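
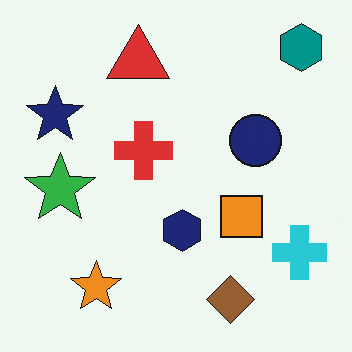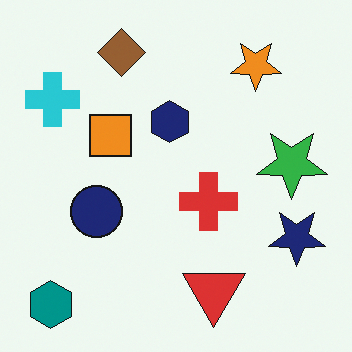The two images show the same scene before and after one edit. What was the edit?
This is the original image rotated 180°.

The teal hexagon sits in the top-right of the first image and the bottom-left of the second — consistent with a whole-image 180° rotation.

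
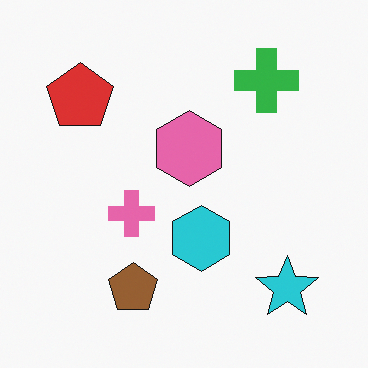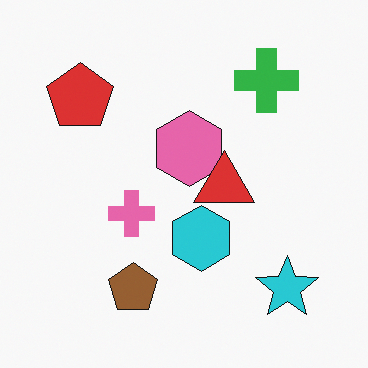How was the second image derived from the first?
The transformation is: overlaid with an additional red triangle.

A red triangle appears in the second image that is absent from the first.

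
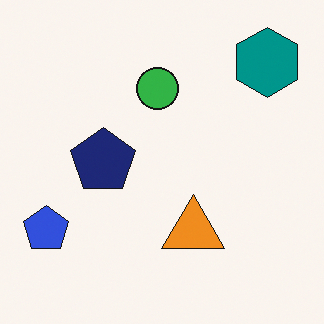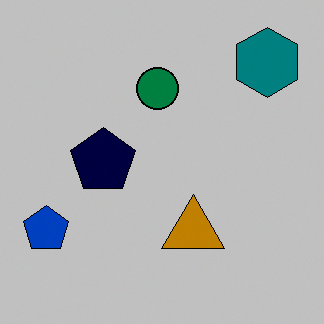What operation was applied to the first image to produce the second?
It was aggressively posterized.

Each flat color has snapped to a coarser quantized level — most visibly, the near-white background has dropped to a flat grey.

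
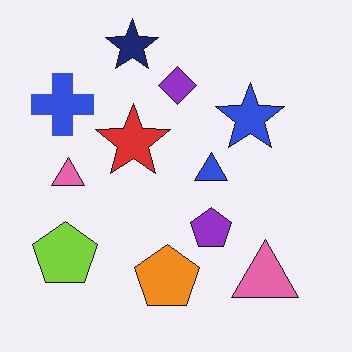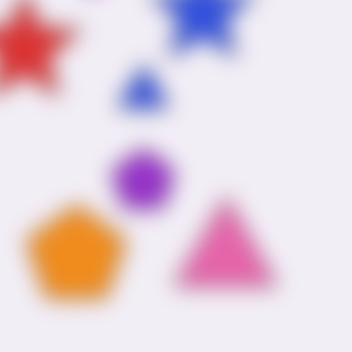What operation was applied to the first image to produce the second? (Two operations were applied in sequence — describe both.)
The image was strongly gaussian-blurred, then cropped to a modestly smaller region and rescaled.

Shape edges and outlines are uniformly softened across the whole image. The visible shapes are larger and the field of view is narrower; shapes near the original edges may be partly or wholly outside the frame — a crop-and-rescale.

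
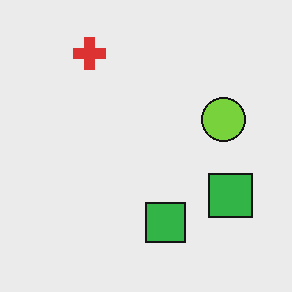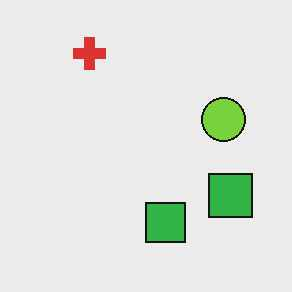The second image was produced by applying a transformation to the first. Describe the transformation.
The second image is the first given moderate JPEG compression.

Blocky 8×8 compression artifacts appear around shape edges and the flat background shows ringing — characteristic JPEG degradation.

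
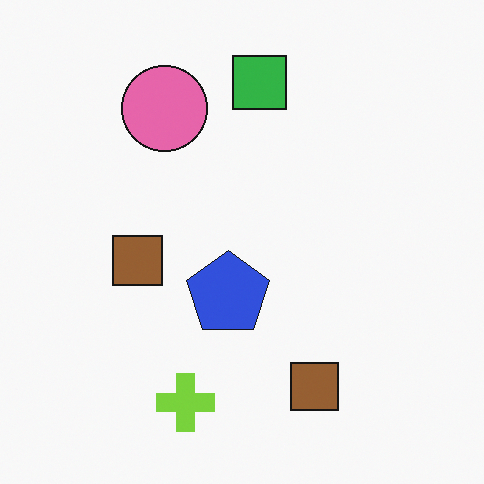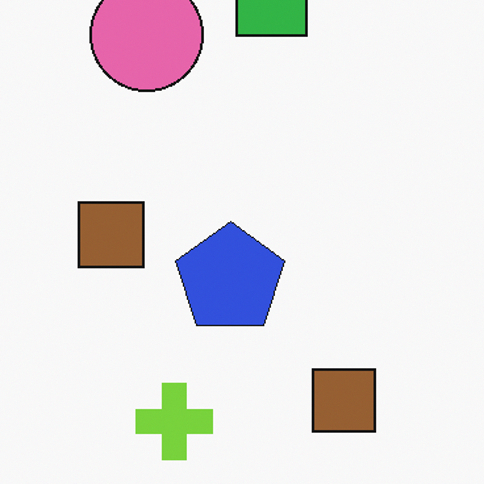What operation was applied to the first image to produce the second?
It was cropped slightly and scaled back up.

The visible shapes are larger and the field of view is narrower; shapes near the original edges may be partly or wholly outside the frame — a crop-and-rescale.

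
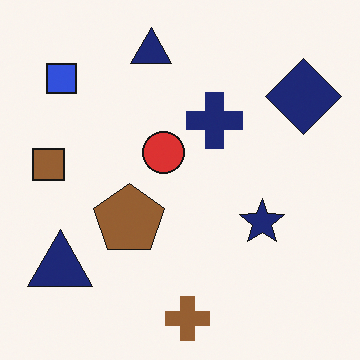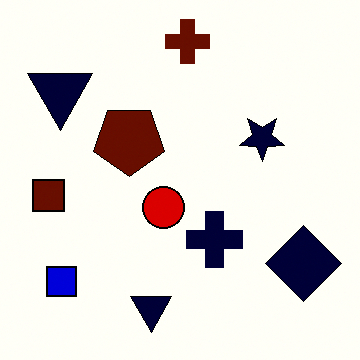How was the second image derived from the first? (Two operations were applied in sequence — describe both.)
It was flipped vertically (top ↔ bottom), then boosted in contrast.

The brown cross is in the bottom of the first image and the top of the second — shapes on opposite sides of the horizontal midline have swapped in a mirror flip. Tones are pushed away from mid-grey across the whole image — a global contrast change.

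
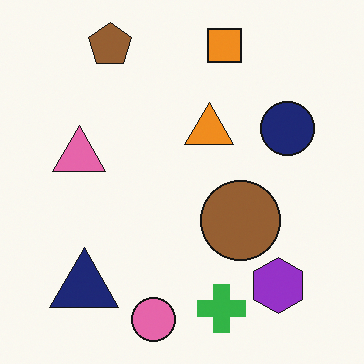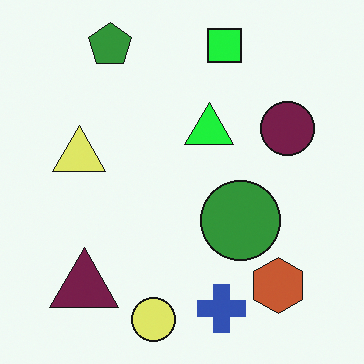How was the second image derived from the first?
The second image is the first hue-shifted through roughly a third of the color wheel.

Every shape's color has rotated by the same amount around the hue wheel — a uniform hue shift.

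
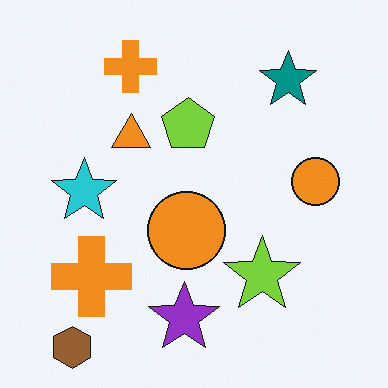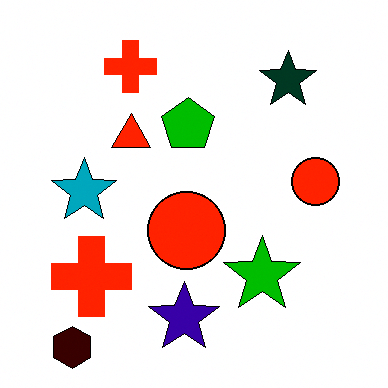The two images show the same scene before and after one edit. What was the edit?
The second image is the first given much higher contrast.

Tones are pushed away from mid-grey across the whole image — a global contrast change.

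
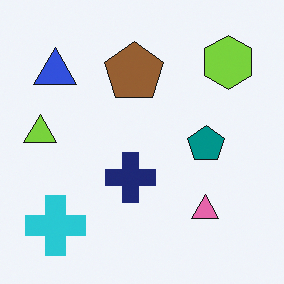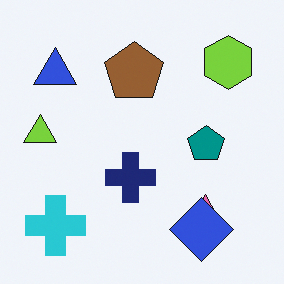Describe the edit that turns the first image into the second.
The image was overlaid with an additional blue diamond.

A blue diamond appears in the second image that is absent from the first.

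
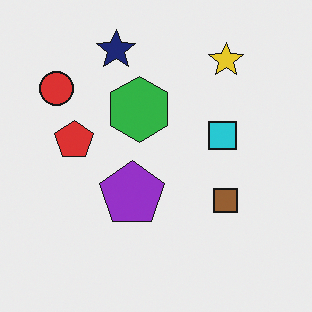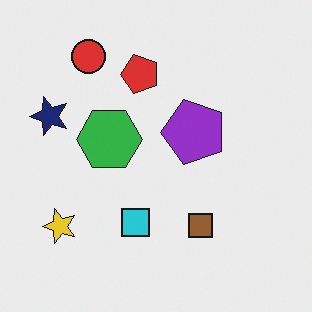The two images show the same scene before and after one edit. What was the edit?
It was transposed (reflected across the top-left ↔ bottom-right diagonal).

Shapes have swapped their row and column positions — what was in the top-right is now in the bottom-left — a diagonal reflection.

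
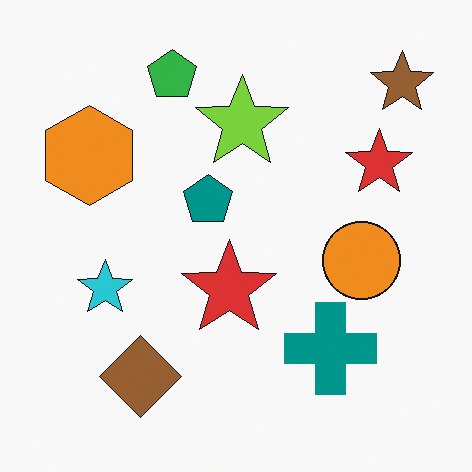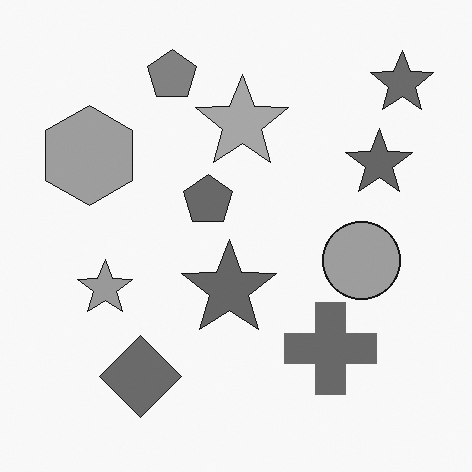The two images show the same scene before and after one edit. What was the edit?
It was converted to grayscale.

All color is removed — every shape is now a shade of grey.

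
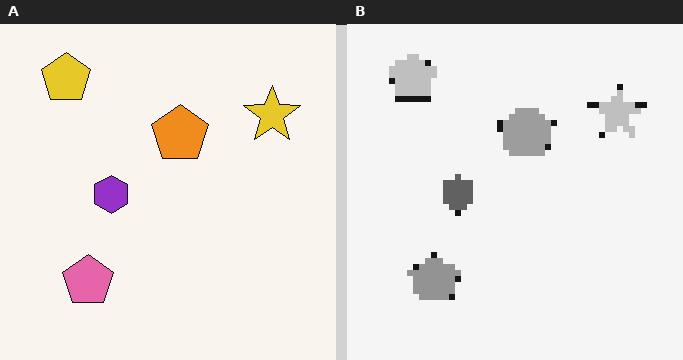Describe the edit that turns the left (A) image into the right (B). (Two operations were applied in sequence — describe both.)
This is the original image converted to grayscale, then moderately pixelated.

All color is removed — every shape is now a shade of grey. Shapes are reduced to large square blocks; fine edges and outlines are lost — a downscale-then-upscale (mosaic) effect.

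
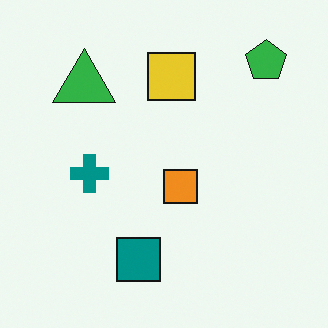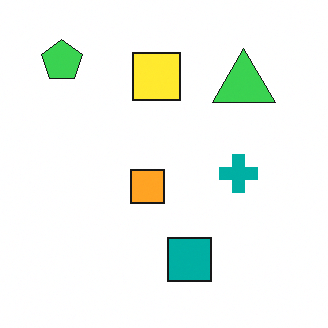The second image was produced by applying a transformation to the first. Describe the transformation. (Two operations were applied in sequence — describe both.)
Flipped horizontally (left ↔ right), then slightly brightened.

The green pentagon is in the top-right of the first image and the top-left of the second — shapes on opposite sides of the vertical midline have swapped in a mirror flip. Every pixel — background and shapes alike — is uniformly brightened.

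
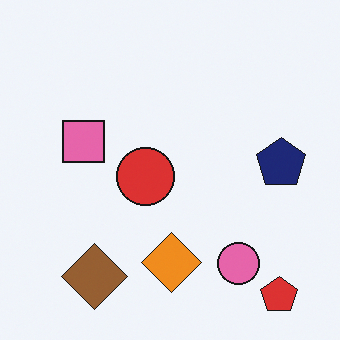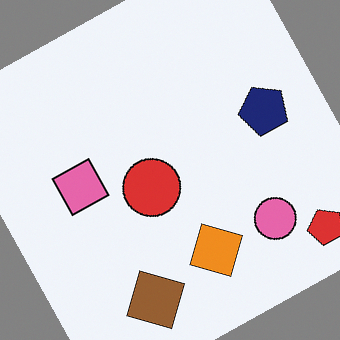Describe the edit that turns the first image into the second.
The image was rotated counter-clockwise by a moderate amount.

Every shape is tilted by the same angle and the image corners show triangular fill wedges — a whole-image rotation by a non-right angle.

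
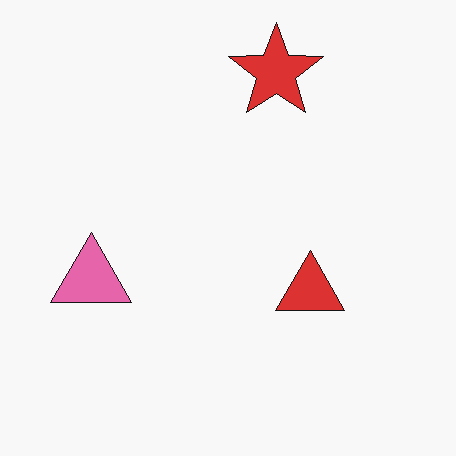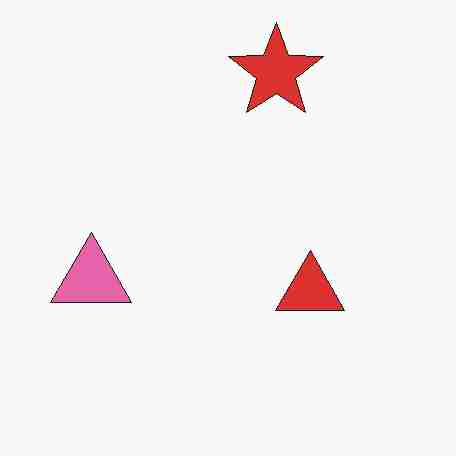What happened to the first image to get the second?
The second image is the first heavily JPEG-compressed with obvious blocking artifacts.

Blocky 8×8 compression artifacts appear around shape edges and the flat background shows ringing — characteristic JPEG degradation.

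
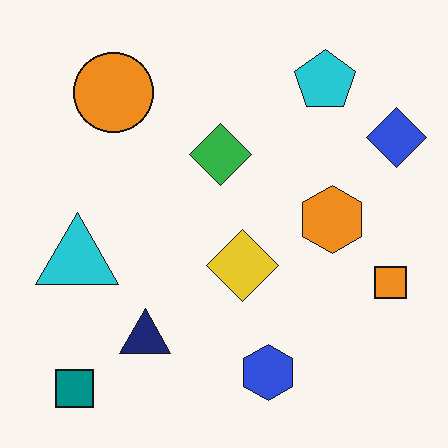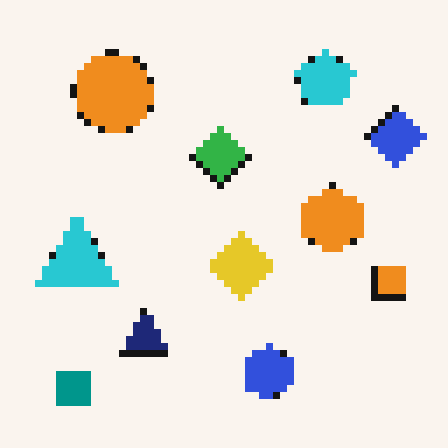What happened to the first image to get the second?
Moderately pixelated.

Shapes are reduced to large square blocks; fine edges and outlines are lost — a downscale-then-upscale (mosaic) effect.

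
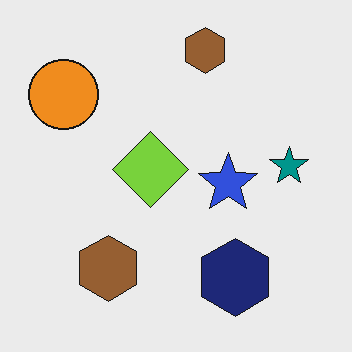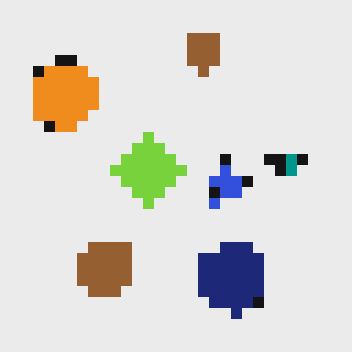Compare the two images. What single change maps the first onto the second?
The second image is the first heavily pixelated into large blocks.

Shapes are reduced to large square blocks; fine edges and outlines are lost — a downscale-then-upscale (mosaic) effect.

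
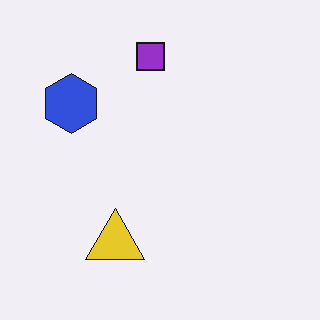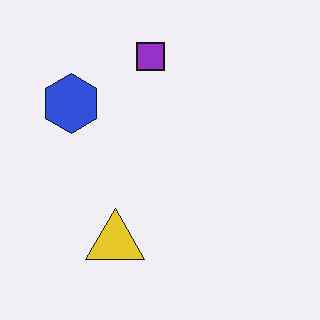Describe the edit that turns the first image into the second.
The second image is the first JPEG-compressed with visible artifacts.

Blocky 8×8 compression artifacts appear around shape edges and the flat background shows ringing — characteristic JPEG degradation.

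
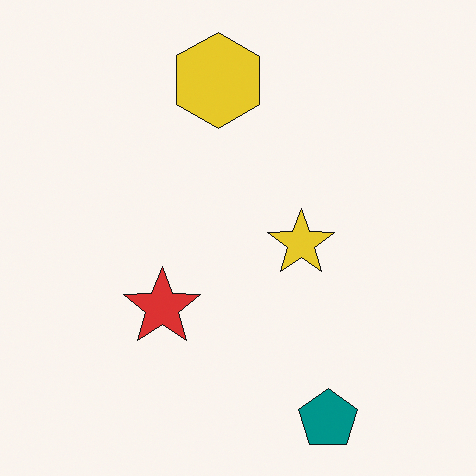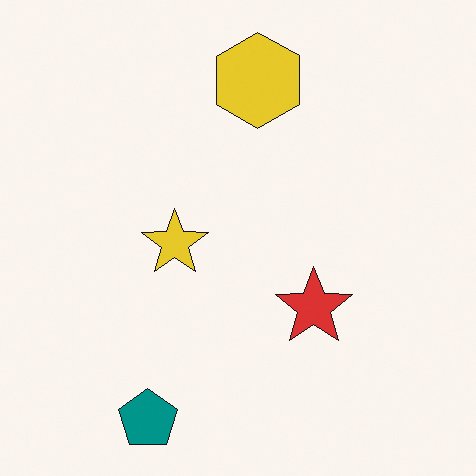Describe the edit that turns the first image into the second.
The transformation is: flipped horizontally (left ↔ right).

The teal pentagon is in the bottom-right of the first image and the bottom-left of the second — shapes on opposite sides of the vertical midline have swapped in a mirror flip.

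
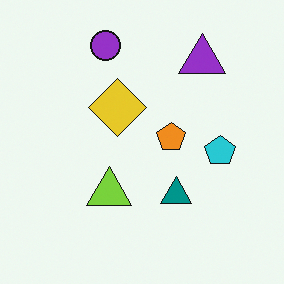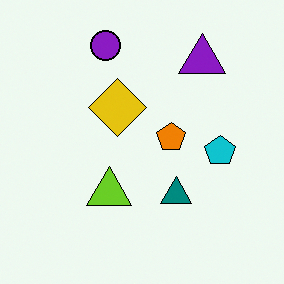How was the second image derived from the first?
Given slightly increased contrast.

Tones are pushed away from mid-grey across the whole image — a global contrast change.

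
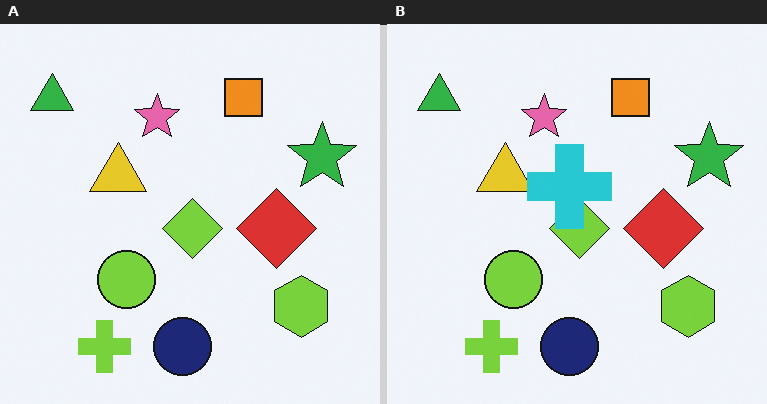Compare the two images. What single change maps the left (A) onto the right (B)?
The image was overlaid with an additional cyan cross.

A cyan cross appears in the right (B) image that is absent from the left (A).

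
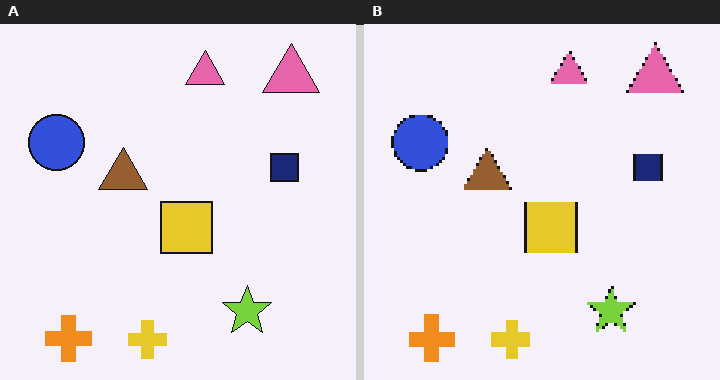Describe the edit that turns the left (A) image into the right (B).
The right (B) image is the left (A) mildly pixelated.

Shapes are reduced to large square blocks; fine edges and outlines are lost — a downscale-then-upscale (mosaic) effect.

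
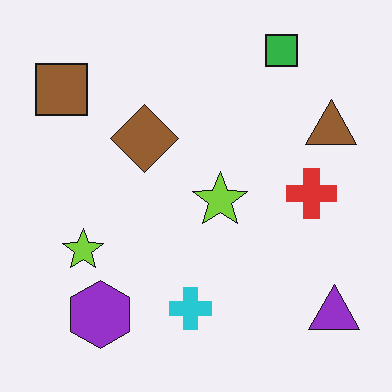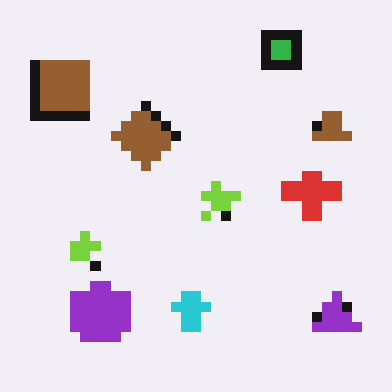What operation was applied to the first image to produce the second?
The second image is the first heavily pixelated into large blocks.

Shapes are reduced to large square blocks; fine edges and outlines are lost — a downscale-then-upscale (mosaic) effect.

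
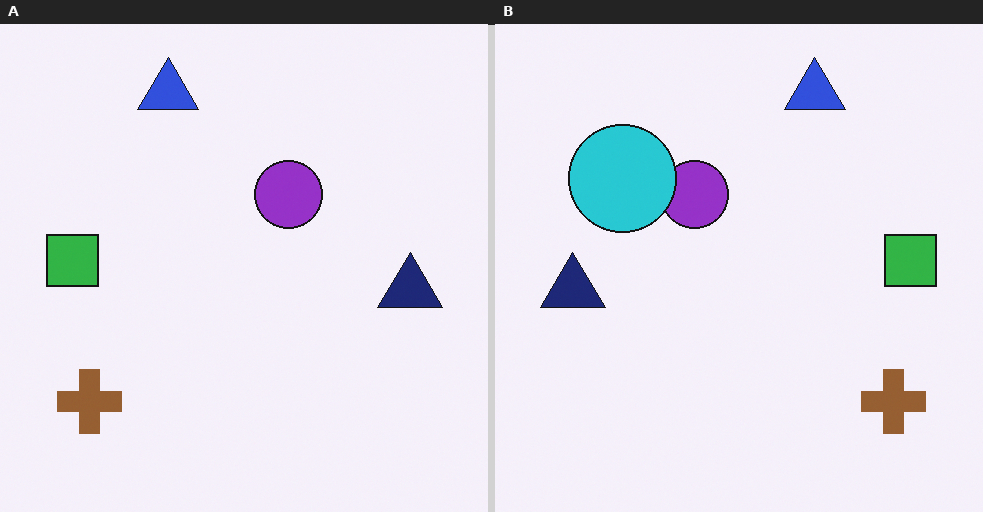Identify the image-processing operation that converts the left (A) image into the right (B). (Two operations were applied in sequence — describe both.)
It was flipped horizontally (left ↔ right), then overlaid with an additional cyan circle.

The green square is in the left of the left (A) image and the right of the right (B) — shapes on opposite sides of the vertical midline have swapped in a mirror flip. A cyan circle appears in the right (B) image that is absent from the left (A).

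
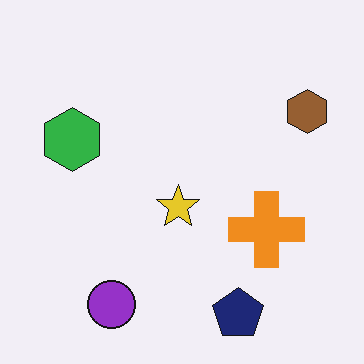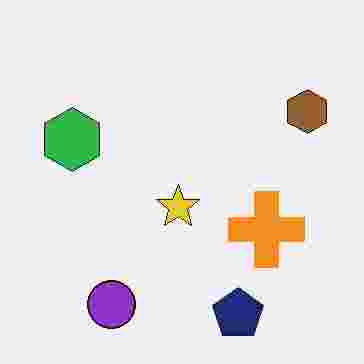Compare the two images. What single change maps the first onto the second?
This is the original image degraded with heavy JPEG compression.

Blocky 8×8 compression artifacts appear around shape edges and the flat background shows ringing — characteristic JPEG degradation.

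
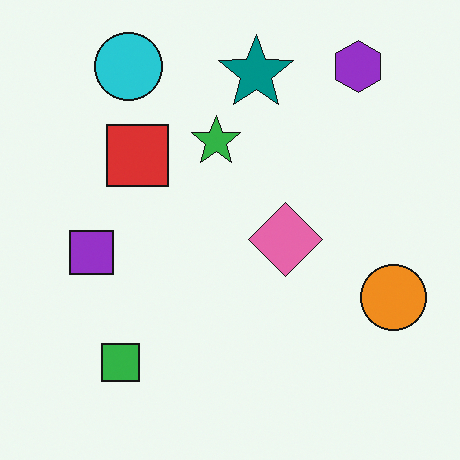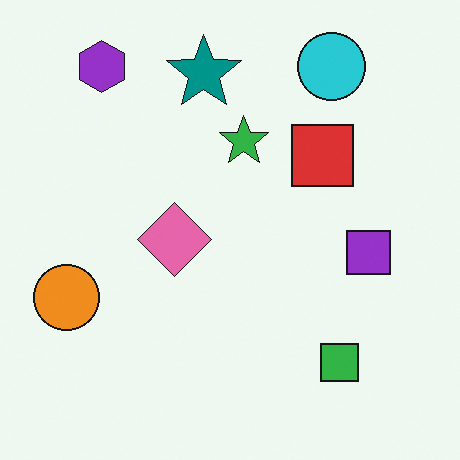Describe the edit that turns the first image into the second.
The second image is the first flipped horizontally (left ↔ right).

The orange circle is in the right of the first image and the left of the second — shapes on opposite sides of the vertical midline have swapped in a mirror flip.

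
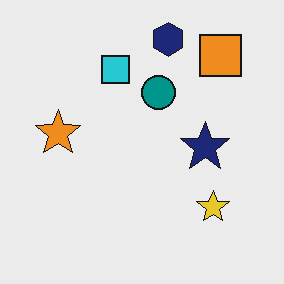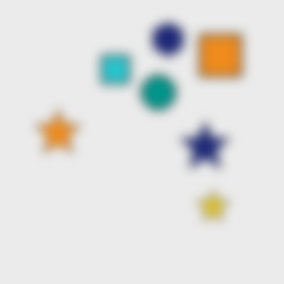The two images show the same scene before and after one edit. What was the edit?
This is the original image strongly gaussian-blurred.

Shape edges and outlines are uniformly softened across the whole image.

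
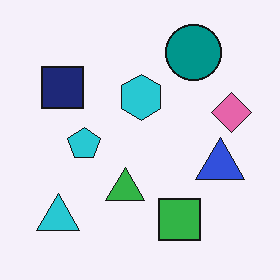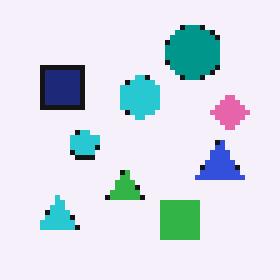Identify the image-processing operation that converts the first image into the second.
Mildly pixelated.

Shapes are reduced to large square blocks; fine edges and outlines are lost — a downscale-then-upscale (mosaic) effect.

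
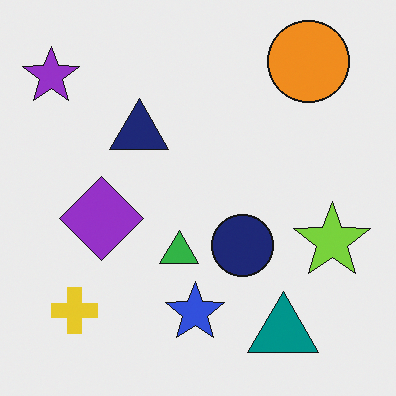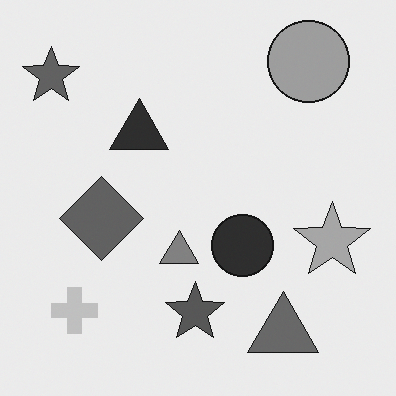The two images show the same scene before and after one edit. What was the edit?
The image was converted to grayscale.

All color is removed — every shape is now a shade of grey.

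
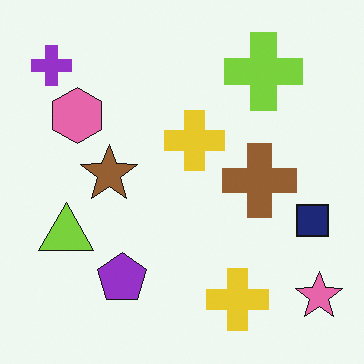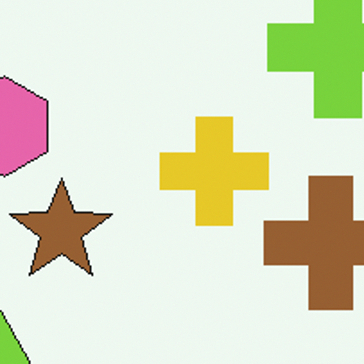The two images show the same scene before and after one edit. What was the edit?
The transformation is: cropped tightly and scaled back up.

The visible shapes are larger and the field of view is narrower; shapes near the original edges may be partly or wholly outside the frame — a crop-and-rescale.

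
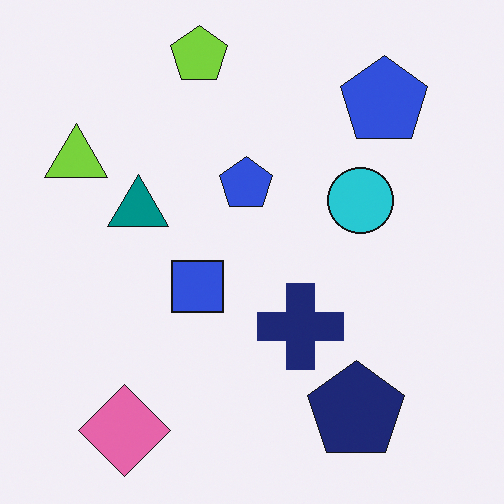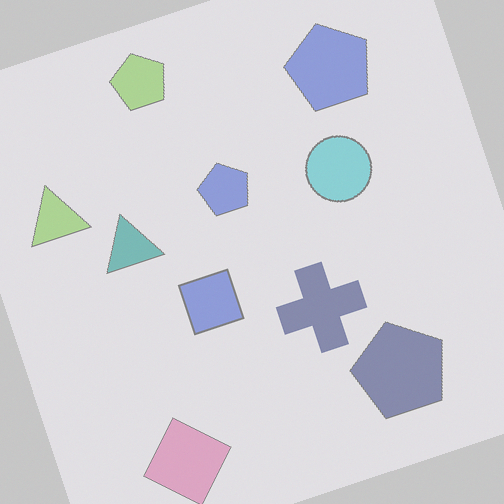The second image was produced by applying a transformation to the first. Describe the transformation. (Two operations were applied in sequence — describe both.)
This is the original image rotated counter-clockwise by a moderate amount, then washed out (contrast reduced).

Every shape is tilted by the same angle and the image corners show triangular fill wedges — a whole-image rotation by a non-right angle. Tones are pushed toward mid-grey across the whole image — a global contrast change.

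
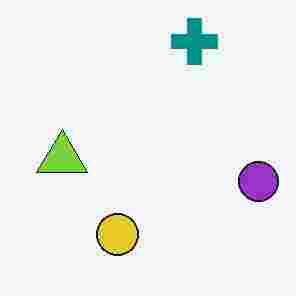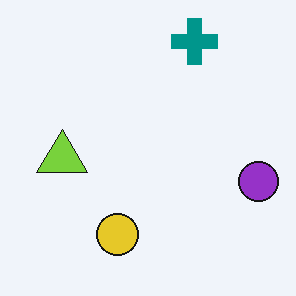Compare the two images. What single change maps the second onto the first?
The image was heavily JPEG-compressed with obvious blocking artifacts.

Blocky 8×8 compression artifacts appear around shape edges and the flat background shows ringing — characteristic JPEG degradation.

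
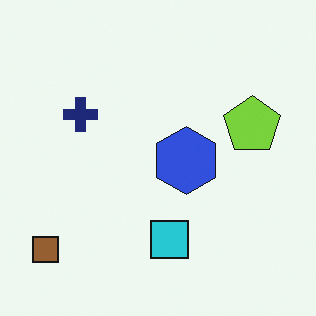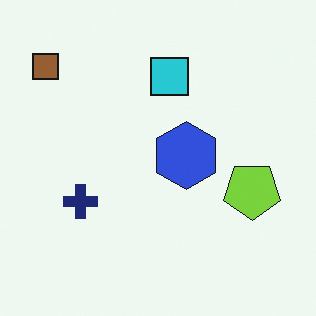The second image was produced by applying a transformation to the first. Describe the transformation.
This is the original image flipped vertically (top ↔ bottom).

The brown square is in the bottom-left of the first image and the top-left of the second — shapes on opposite sides of the horizontal midline have swapped in a mirror flip.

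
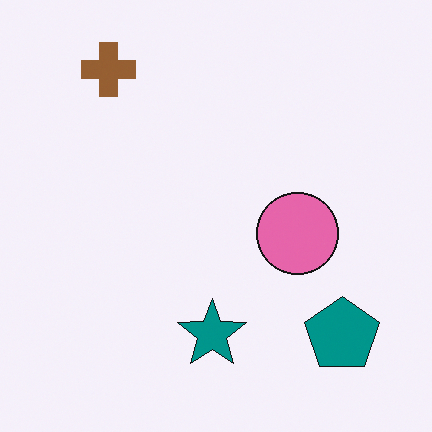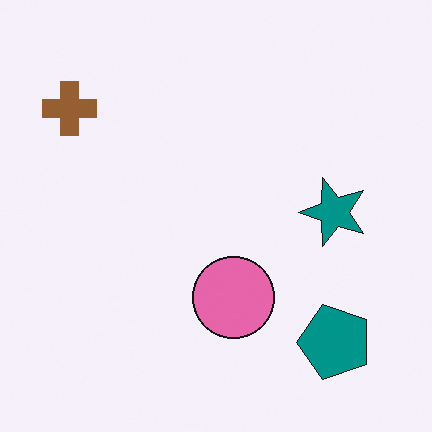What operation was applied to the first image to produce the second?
This is the original image transposed (reflected across the top-left ↔ bottom-right diagonal).

Shapes have swapped their row and column positions — what was in the top-right is now in the bottom-left — a diagonal reflection.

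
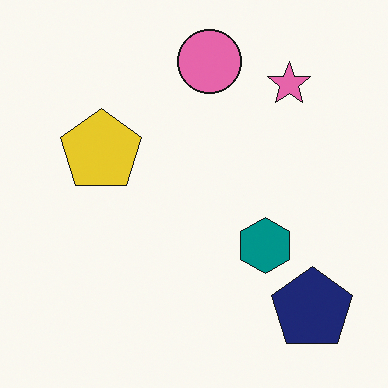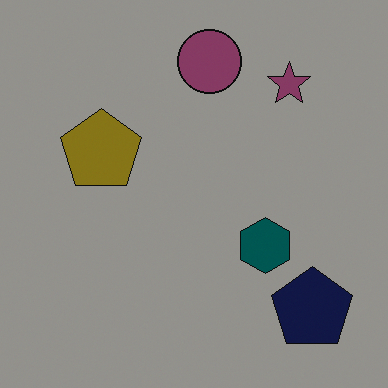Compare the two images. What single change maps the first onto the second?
Noticeably darkened.

Every pixel — background and shapes alike — is uniformly darkened.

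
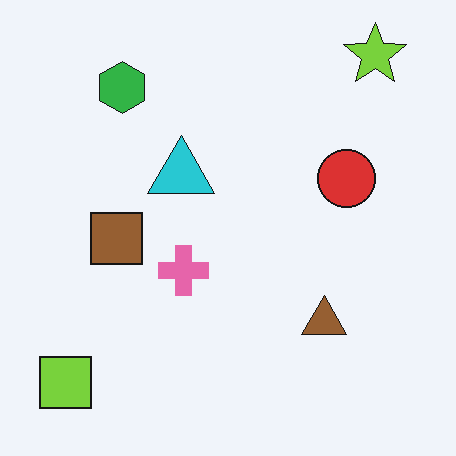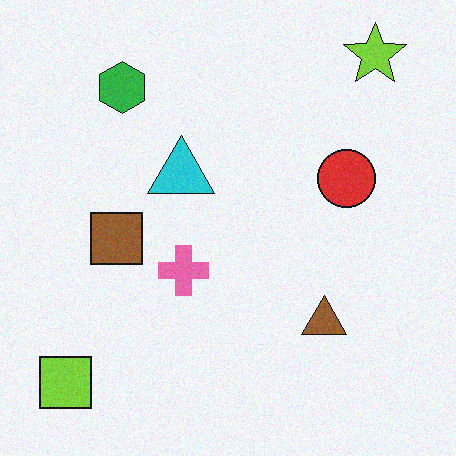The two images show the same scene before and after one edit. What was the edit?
Degraded with light additive noise.

Random speckle covers the whole image, including the flat background.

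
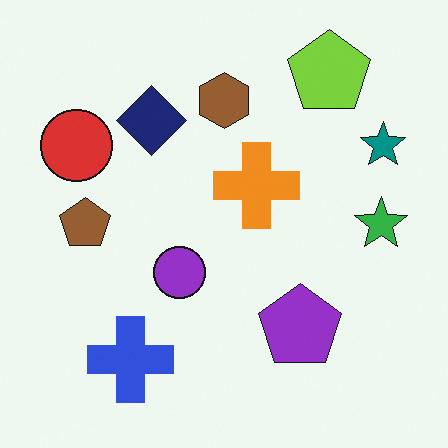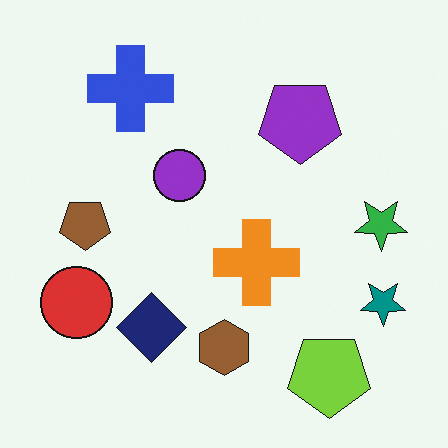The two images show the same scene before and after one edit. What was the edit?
The second image is the first flipped vertically (top ↔ bottom).

The lime pentagon is in the top-right of the first image and the bottom-right of the second — shapes on opposite sides of the horizontal midline have swapped in a mirror flip.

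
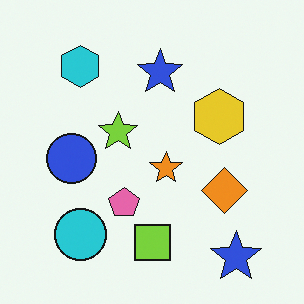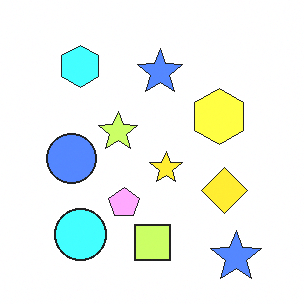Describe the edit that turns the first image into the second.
The second image is the first brightened a lot.

Every pixel — background and shapes alike — is uniformly brightened.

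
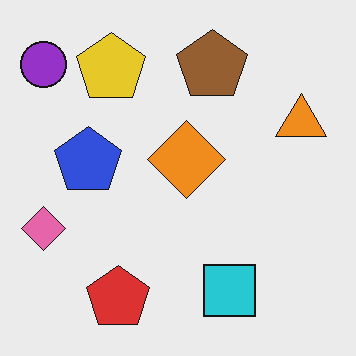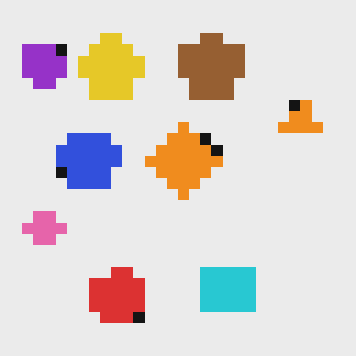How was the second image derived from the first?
The transformation is: coarsely pixelated.

Shapes are reduced to large square blocks; fine edges and outlines are lost — a downscale-then-upscale (mosaic) effect.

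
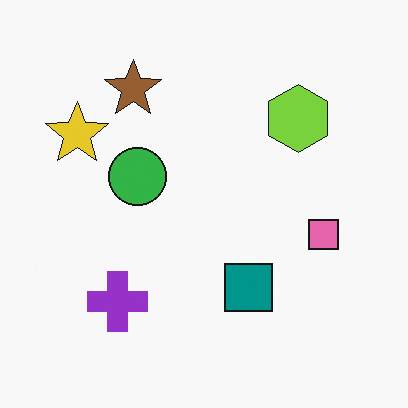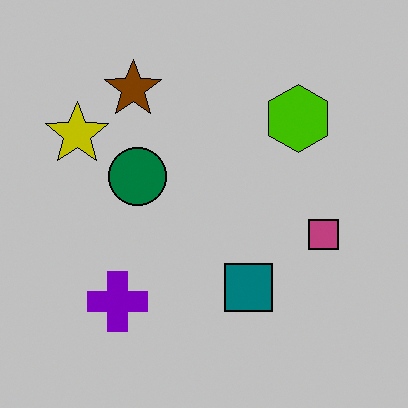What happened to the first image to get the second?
The transformation is: aggressively posterized.

Each flat color has snapped to a coarser quantized level — most visibly, the near-white background has dropped to a flat grey.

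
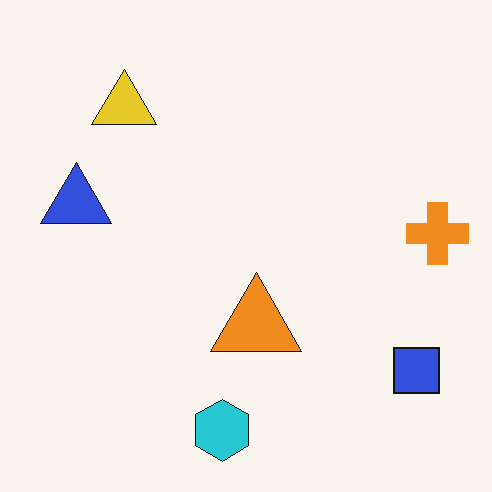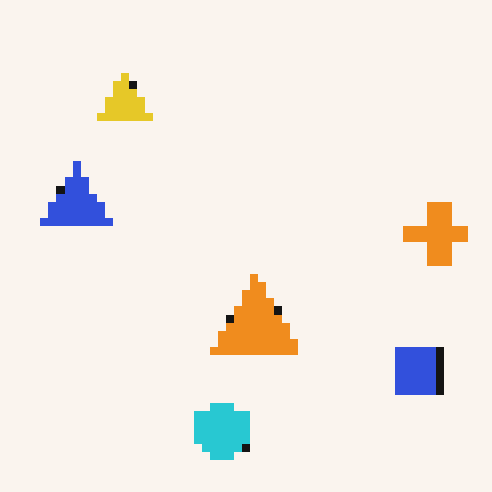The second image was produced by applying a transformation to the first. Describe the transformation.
The second image is the first pixelated into visible square blocks.

Shapes are reduced to large square blocks; fine edges and outlines are lost — a downscale-then-upscale (mosaic) effect.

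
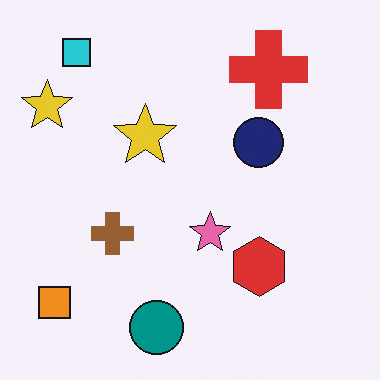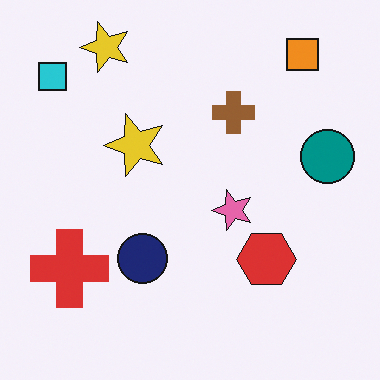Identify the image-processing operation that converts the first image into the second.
The transformation is: transposed (reflected across the top-left ↔ bottom-right diagonal).

Shapes have swapped their row and column positions — what was in the top-right is now in the bottom-left — a diagonal reflection.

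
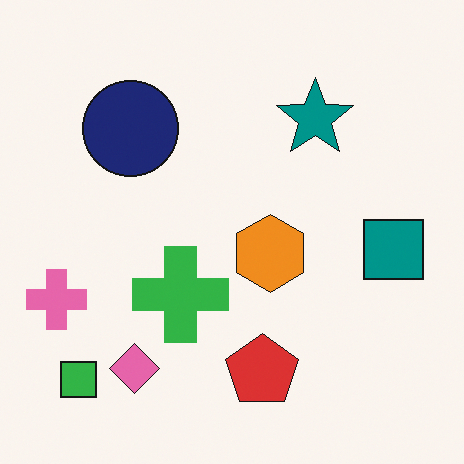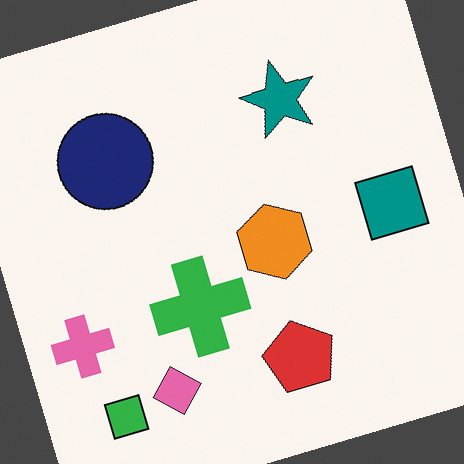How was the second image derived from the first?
The image was rotated counter-clockwise by a moderate amount.

Every shape is tilted by the same angle and the image corners show triangular fill wedges — a whole-image rotation by a non-right angle.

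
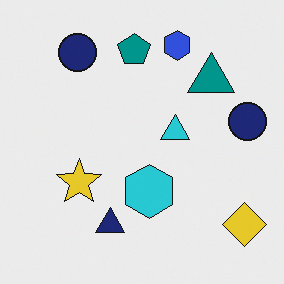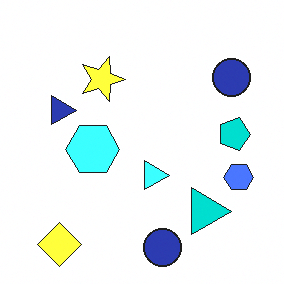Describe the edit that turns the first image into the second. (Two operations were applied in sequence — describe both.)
Substantially brightened, then rotated 90° clockwise.

Every pixel — background and shapes alike — is uniformly brightened. The yellow diamond sits in the bottom-right of the first image and the bottom-left of the second — consistent with a whole-image 90° clockwise rotation.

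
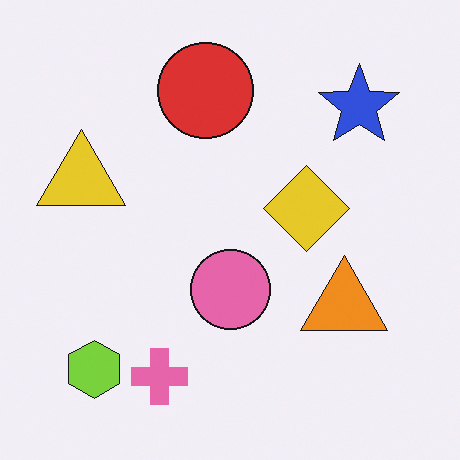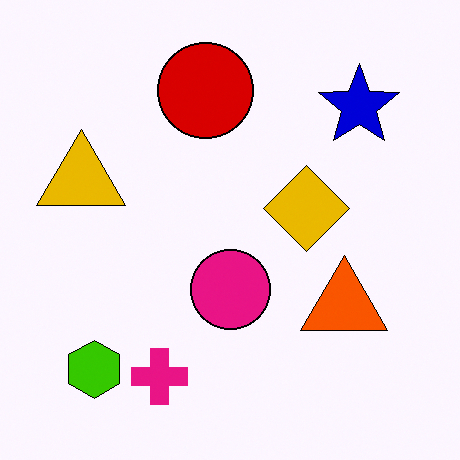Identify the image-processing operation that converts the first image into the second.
The transformation is: given much higher contrast.

Tones are pushed away from mid-grey across the whole image — a global contrast change.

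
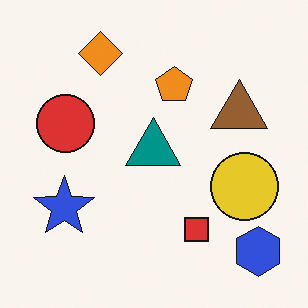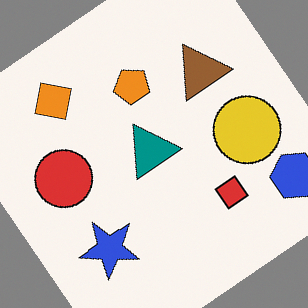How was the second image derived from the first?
This is the original image rotated counter-clockwise by a large amount — several tens of degrees.

Every shape is tilted by the same angle and the image corners show triangular fill wedges — a whole-image rotation by a non-right angle.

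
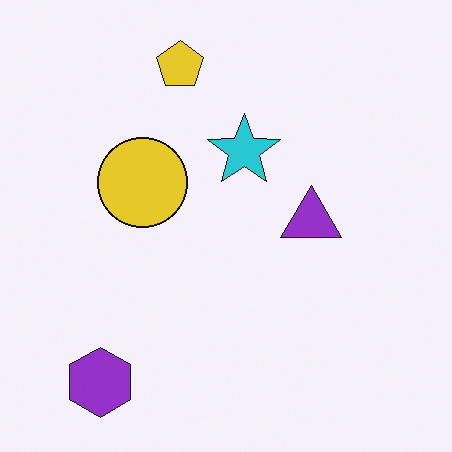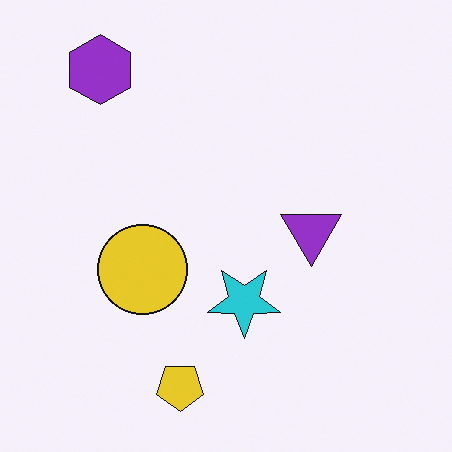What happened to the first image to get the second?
The image was flipped vertically (top ↔ bottom).

The yellow pentagon is in the top of the first image and the bottom of the second — shapes on opposite sides of the horizontal midline have swapped in a mirror flip.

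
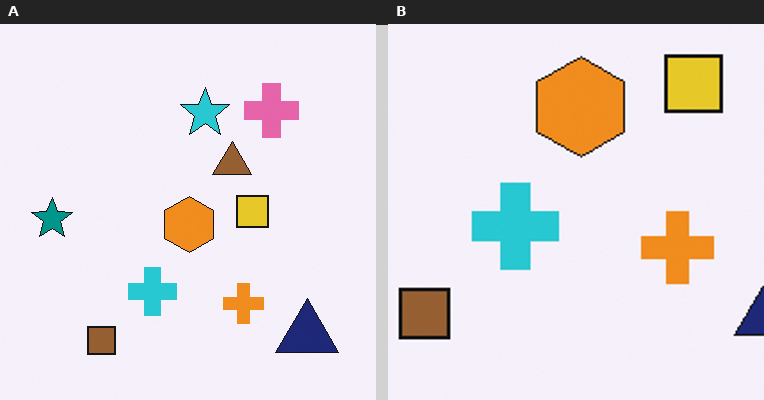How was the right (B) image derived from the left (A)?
The right (B) image is the left (A) cropped to a noticeably smaller region and rescaled.

The visible shapes are larger and the field of view is narrower; shapes near the original edges may be partly or wholly outside the frame — a crop-and-rescale.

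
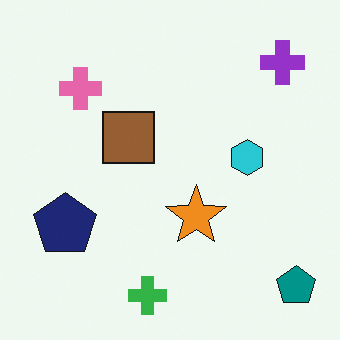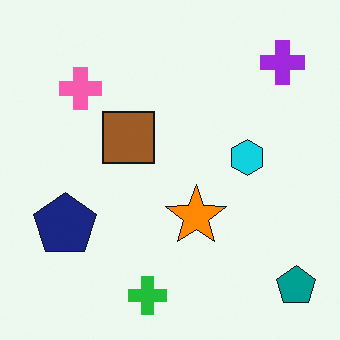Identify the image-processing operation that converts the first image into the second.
Slightly oversaturated.

All colors are more vivid — a global saturation change.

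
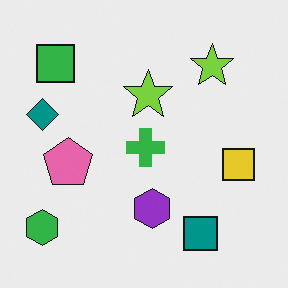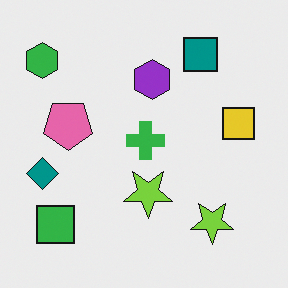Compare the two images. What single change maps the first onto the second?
The second image is the first flipped vertically (top ↔ bottom).

The teal square is in the bottom-right of the first image and the top-right of the second — shapes on opposite sides of the horizontal midline have swapped in a mirror flip.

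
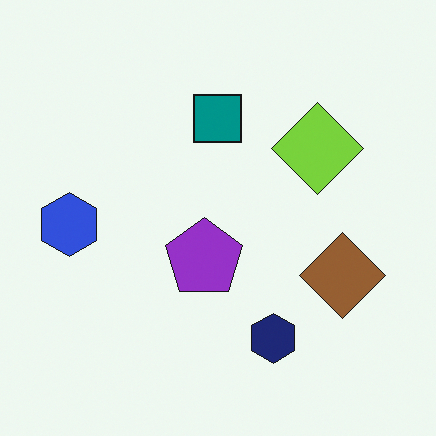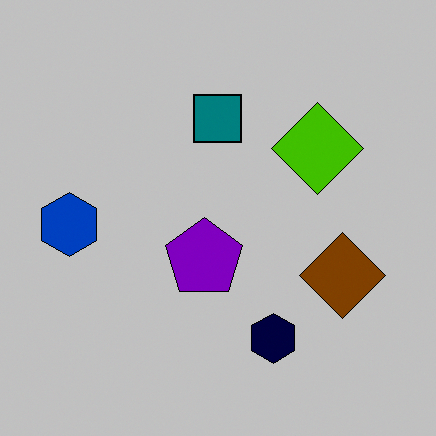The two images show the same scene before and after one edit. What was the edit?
The image was aggressively posterized.

Each flat color has snapped to a coarser quantized level — most visibly, the near-white background has dropped to a flat grey.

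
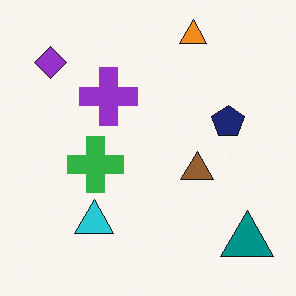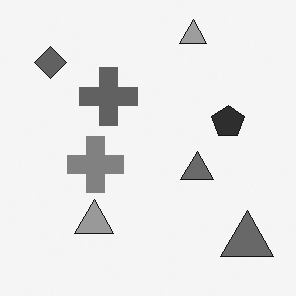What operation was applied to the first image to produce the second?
Converted to grayscale.

All color is removed — every shape is now a shade of grey.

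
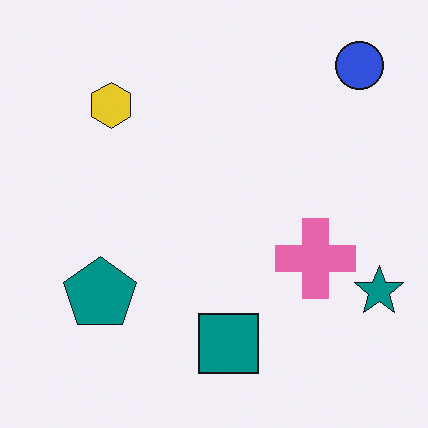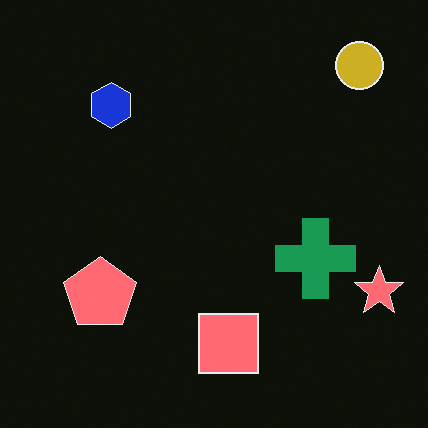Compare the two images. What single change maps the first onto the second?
The second image is the first color-inverted (negative).

The light background has become dark and every shape's color is its complement — a photographic negative.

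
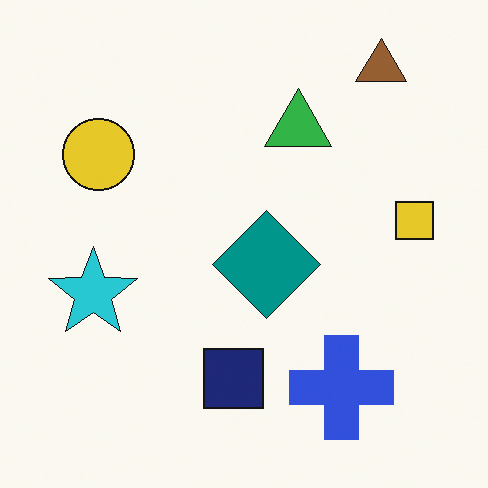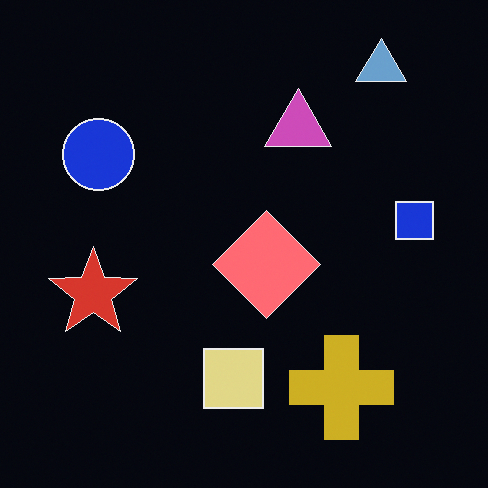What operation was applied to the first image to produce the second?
Color-inverted (negative).

The light background has become dark and every shape's color is its complement — a photographic negative.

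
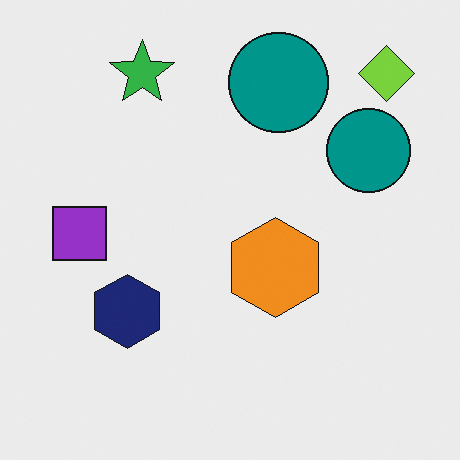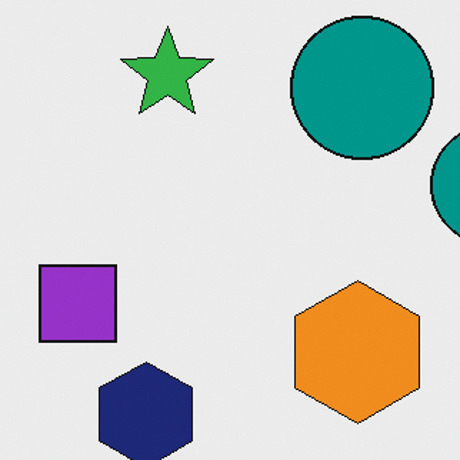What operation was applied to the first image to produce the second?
It was cropped to a modestly smaller region and rescaled.

The visible shapes are larger and the field of view is narrower; shapes near the original edges may be partly or wholly outside the frame — a crop-and-rescale.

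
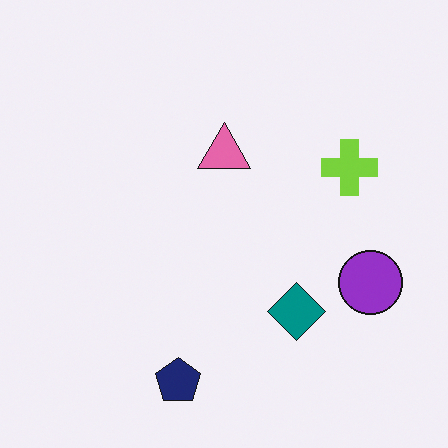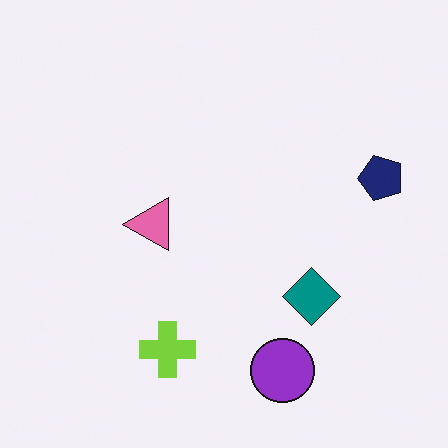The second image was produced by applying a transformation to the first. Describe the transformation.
The image was transposed (reflected across the top-left ↔ bottom-right diagonal).

Shapes have swapped their row and column positions — what was in the top-right is now in the bottom-left — a diagonal reflection.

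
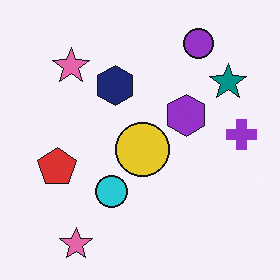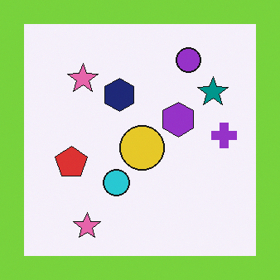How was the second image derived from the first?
The second image is the first framed with a lime border.

A solid lime frame runs around the edge of the second image, with the content slightly shrunk inside it.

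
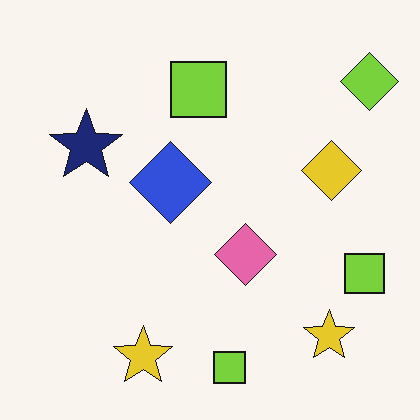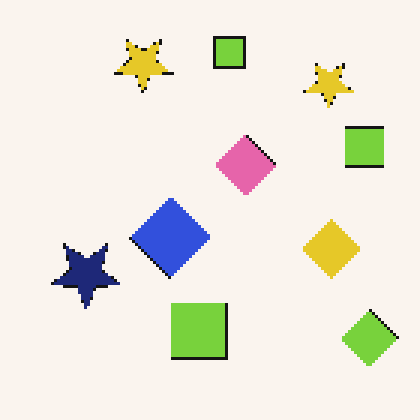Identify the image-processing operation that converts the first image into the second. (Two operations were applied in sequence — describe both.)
It was lightly pixelated (a mild mosaic effect), then flipped vertically (top ↔ bottom).

Shapes are reduced to large square blocks; fine edges and outlines are lost — a downscale-then-upscale (mosaic) effect. The lime diamond is in the top-right of the first image and the bottom-right of the second — shapes on opposite sides of the horizontal midline have swapped in a mirror flip.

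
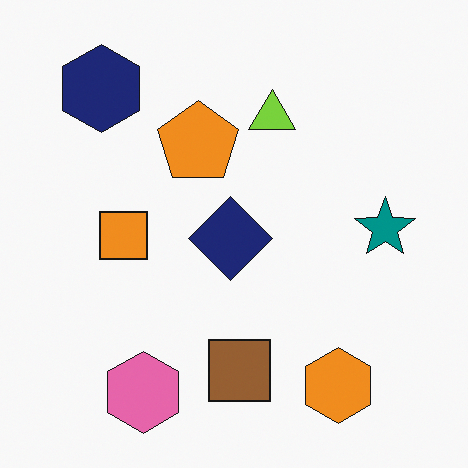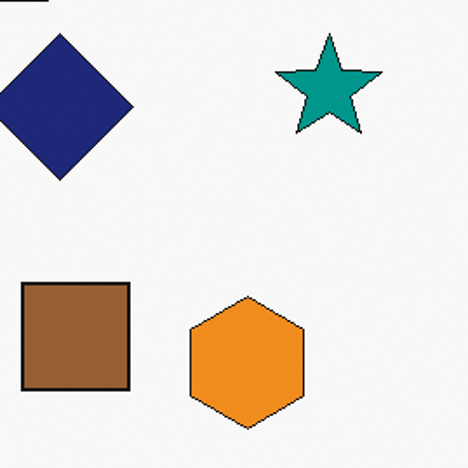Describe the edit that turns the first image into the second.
Cropped tightly and scaled back up.

The visible shapes are larger and the field of view is narrower; shapes near the original edges may be partly or wholly outside the frame — a crop-and-rescale.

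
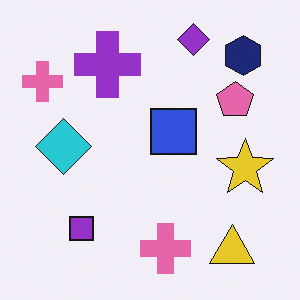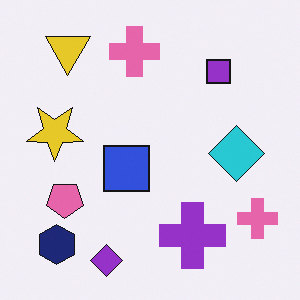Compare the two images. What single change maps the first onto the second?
Rotated 180°.

The navy hexagon sits in the top-right of the first image and the bottom-left of the second — consistent with a whole-image 180° rotation.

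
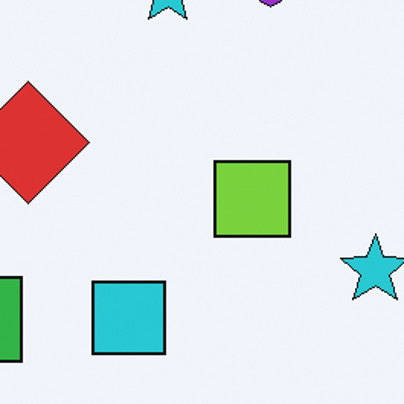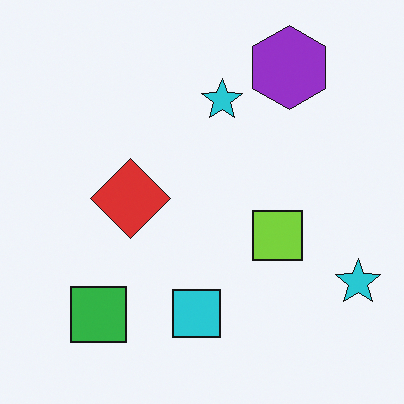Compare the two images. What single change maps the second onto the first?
This is the original image cropped slightly and scaled back up.

The visible shapes are larger and the field of view is narrower; shapes near the original edges may be partly or wholly outside the frame — a crop-and-rescale.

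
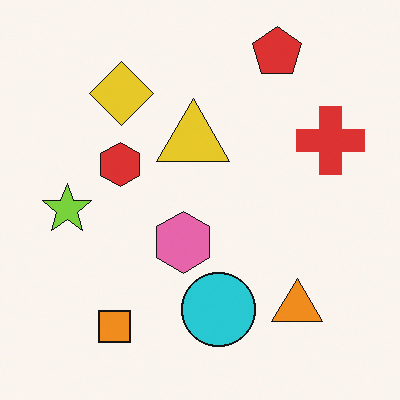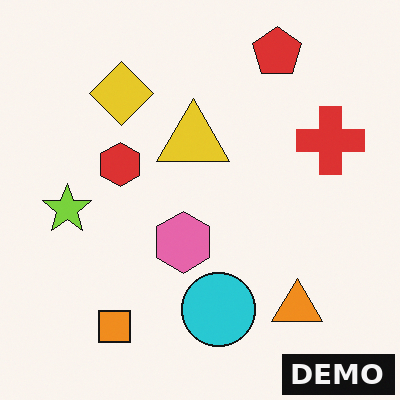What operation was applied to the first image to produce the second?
Watermarked with the text "DEMO" in the lower-right corner.

A dark label reading "DEMO" appears in the lower-right corner.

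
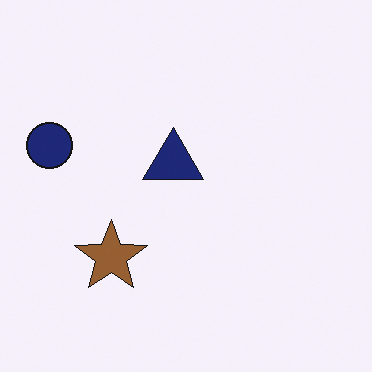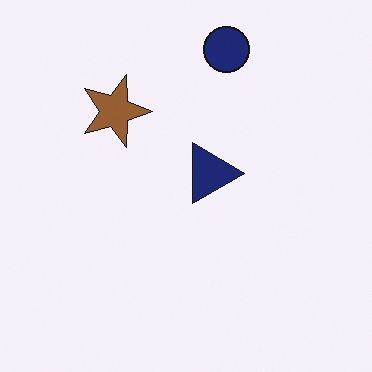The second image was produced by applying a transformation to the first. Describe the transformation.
The second image is the first rotated 90° clockwise.

The navy circle sits in the left of the first image and the top of the second — consistent with a whole-image 90° clockwise rotation.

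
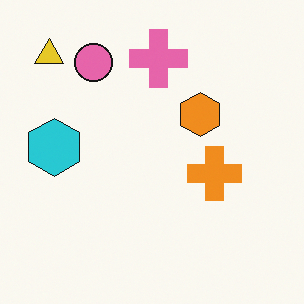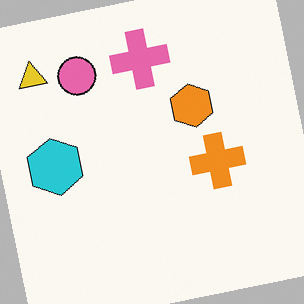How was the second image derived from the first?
It was rotated counter-clockwise by a slight angle.

Every shape is tilted by the same angle and the image corners show triangular fill wedges — a whole-image rotation by a non-right angle.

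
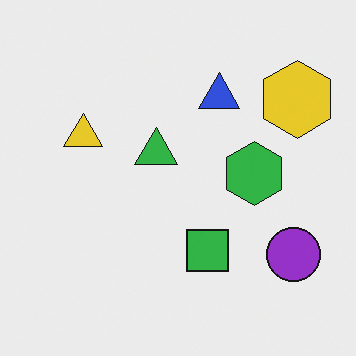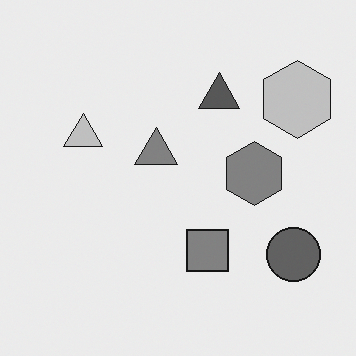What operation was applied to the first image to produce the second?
The image was converted to grayscale.

All color is removed — every shape is now a shade of grey.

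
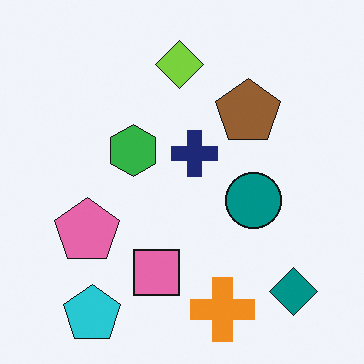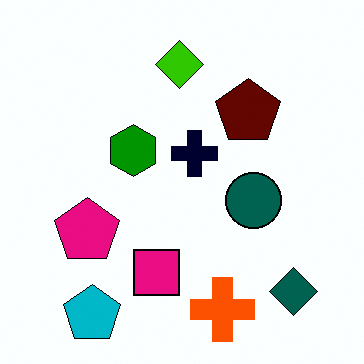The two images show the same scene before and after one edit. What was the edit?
Boosted in contrast.

Tones are pushed away from mid-grey across the whole image — a global contrast change.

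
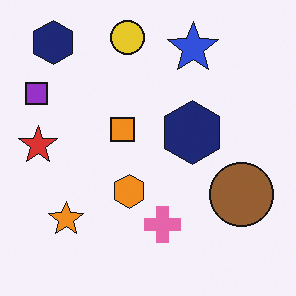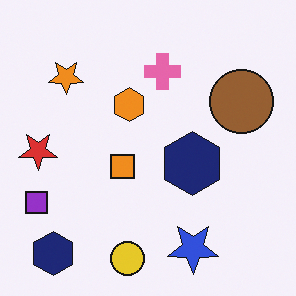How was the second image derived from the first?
The second image is the first flipped vertically (top ↔ bottom).

The yellow circle is in the top of the first image and the bottom of the second — shapes on opposite sides of the horizontal midline have swapped in a mirror flip.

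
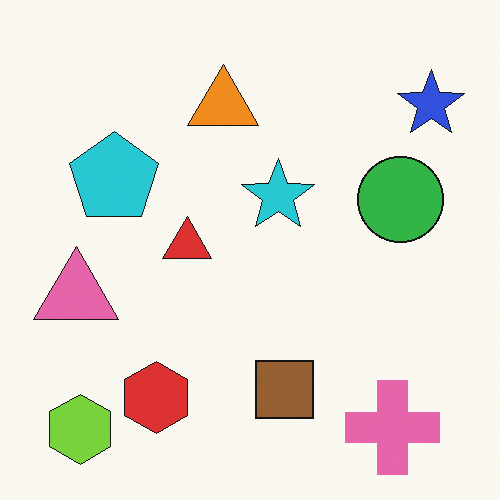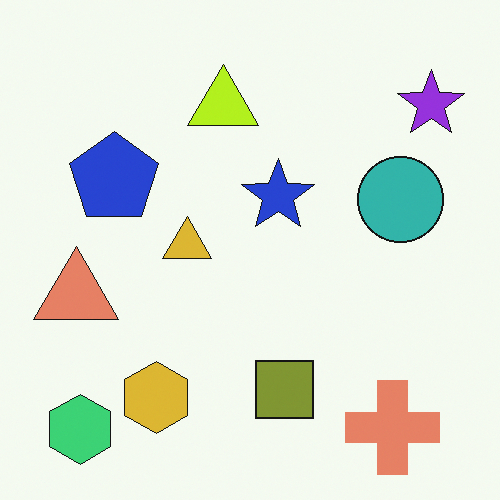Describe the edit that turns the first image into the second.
The image was hue-shifted slightly.

Every shape's color has rotated by the same amount around the hue wheel — a uniform hue shift.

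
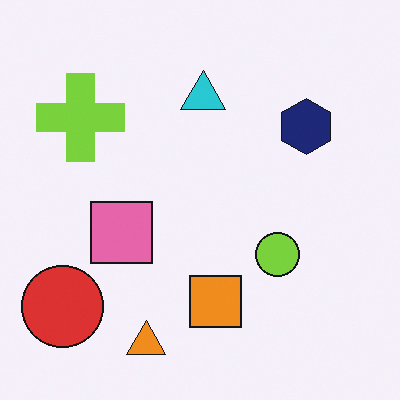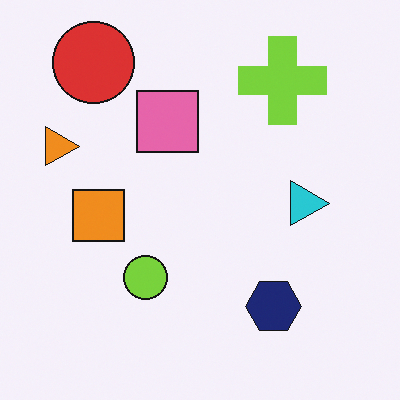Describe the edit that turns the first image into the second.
Rotated 90° clockwise.

The red circle sits in the bottom-left of the first image and the top-left of the second — consistent with a whole-image 90° clockwise rotation.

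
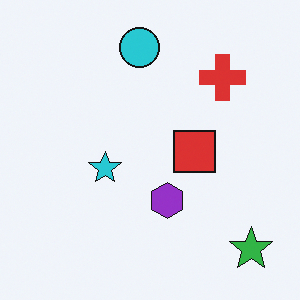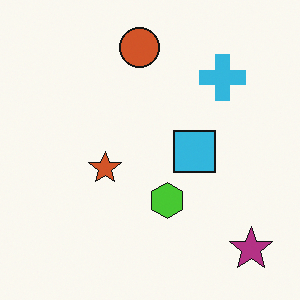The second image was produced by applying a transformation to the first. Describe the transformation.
It was hue-shifted by a large amount.

Every shape's color has rotated by the same amount around the hue wheel — a uniform hue shift.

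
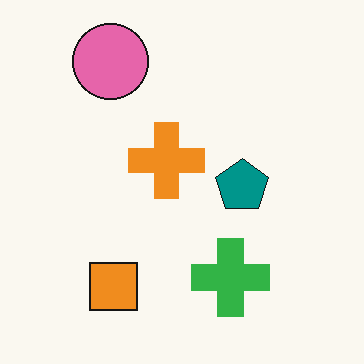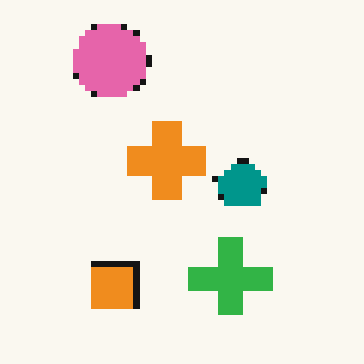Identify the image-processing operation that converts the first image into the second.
It was pixelated into visible square blocks.

Shapes are reduced to large square blocks; fine edges and outlines are lost — a downscale-then-upscale (mosaic) effect.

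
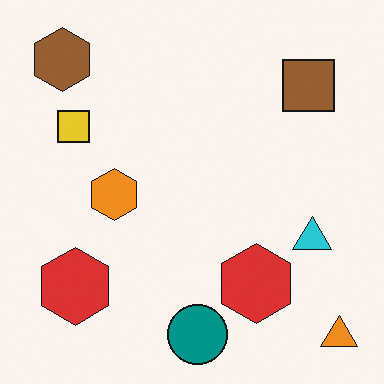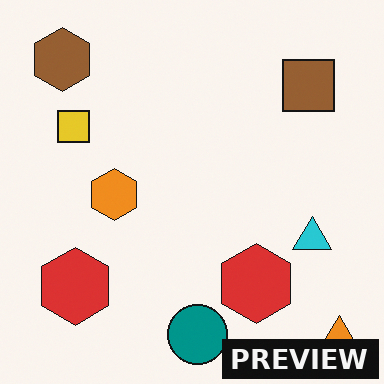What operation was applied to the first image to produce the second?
This is the original image watermarked with the text "PREVIEW" in the lower-right corner.

A dark label reading "PREVIEW" appears in the lower-right corner.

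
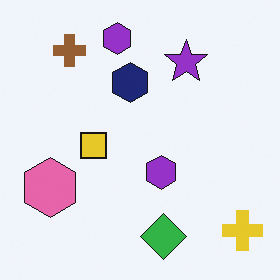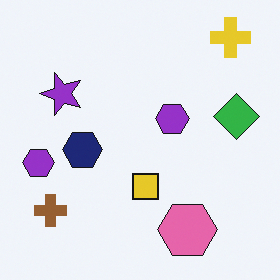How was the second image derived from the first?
Rotated 90° counter-clockwise.

The yellow cross sits in the bottom-right of the first image and the top-right of the second — consistent with a whole-image 90° counter-clockwise rotation.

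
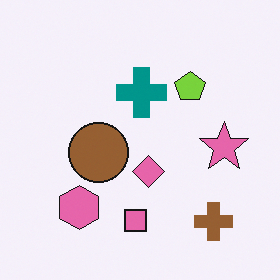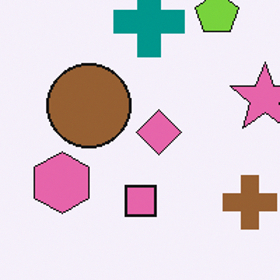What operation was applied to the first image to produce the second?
The second image is the first cropped slightly and scaled back up.

The visible shapes are larger and the field of view is narrower; shapes near the original edges may be partly or wholly outside the frame — a crop-and-rescale.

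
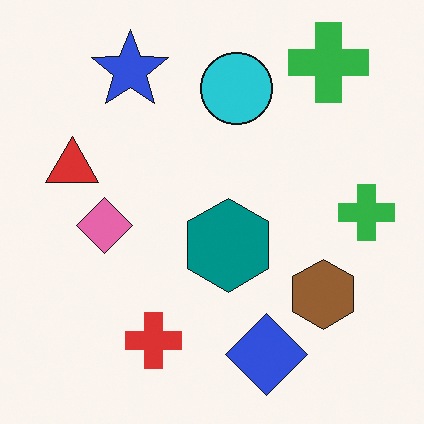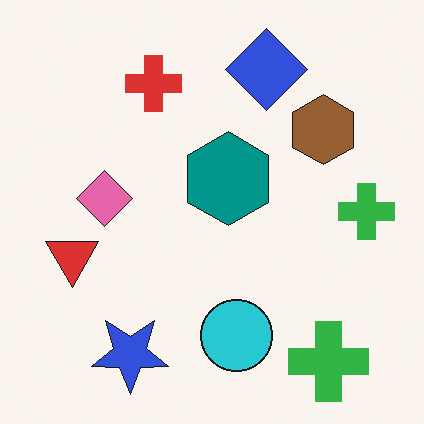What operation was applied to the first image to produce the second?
Flipped vertically (top ↔ bottom).

The blue star is in the top-left of the first image and the bottom-left of the second — shapes on opposite sides of the horizontal midline have swapped in a mirror flip.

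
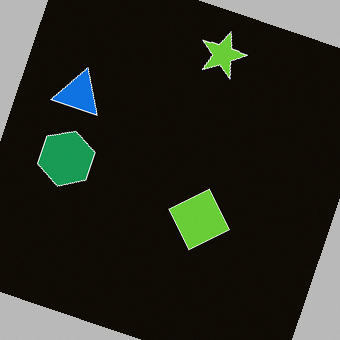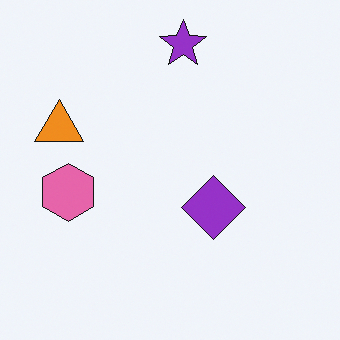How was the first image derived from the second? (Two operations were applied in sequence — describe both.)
It was rotated clockwise by a moderate amount, then color-inverted (negative).

Every shape is tilted by the same angle and the image corners show triangular fill wedges — a whole-image rotation by a non-right angle. The light background has become dark and every shape's color is its complement — a photographic negative.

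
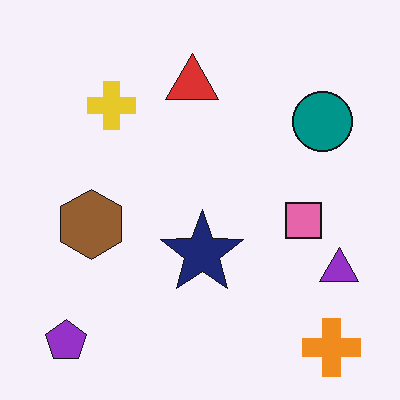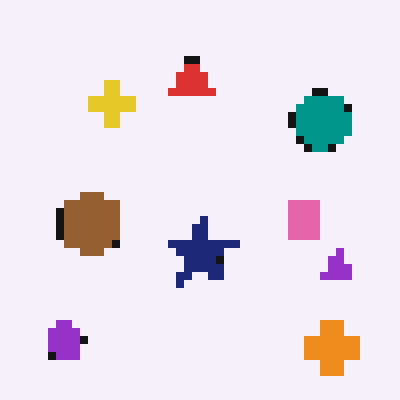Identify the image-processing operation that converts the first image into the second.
The second image is the first moderately pixelated.

Shapes are reduced to large square blocks; fine edges and outlines are lost — a downscale-then-upscale (mosaic) effect.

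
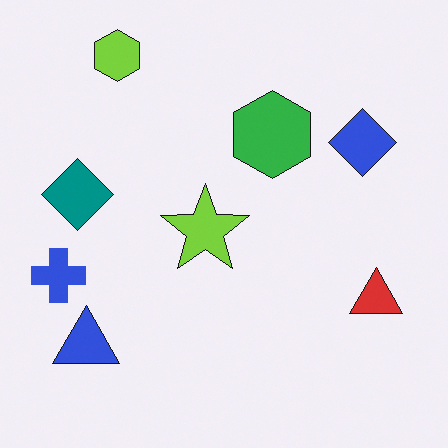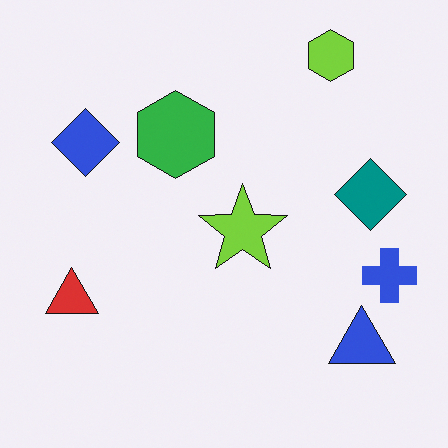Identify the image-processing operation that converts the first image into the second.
The transformation is: flipped horizontally (left ↔ right).

The blue cross is in the left of the first image and the right of the second — shapes on opposite sides of the vertical midline have swapped in a mirror flip.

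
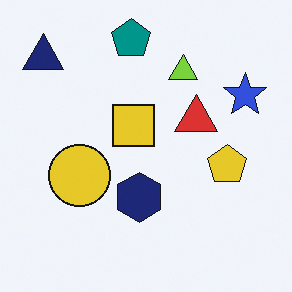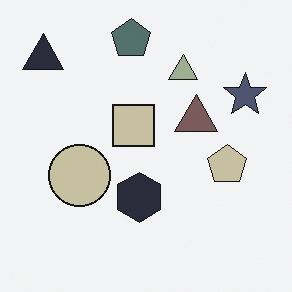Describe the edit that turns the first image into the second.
The image was heavily desaturated.

All colors are more muted and greyish — a global saturation change.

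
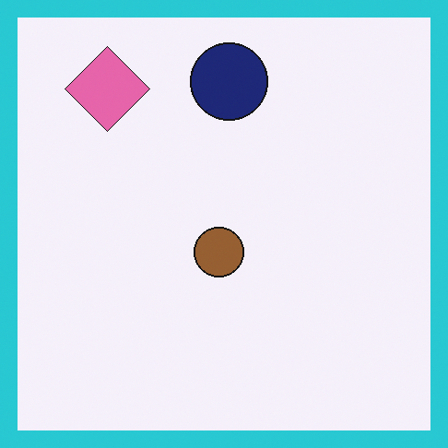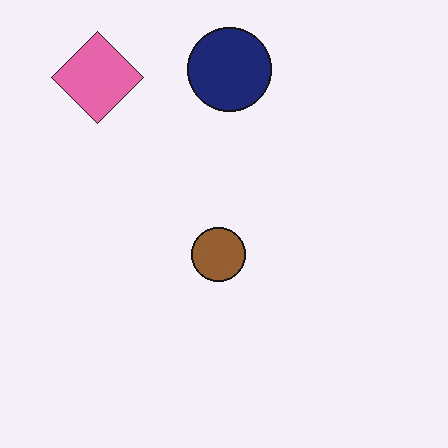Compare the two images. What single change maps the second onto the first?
It was framed with a cyan border.

A solid cyan frame runs around the edge of the first image, with the content slightly shrunk inside it.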